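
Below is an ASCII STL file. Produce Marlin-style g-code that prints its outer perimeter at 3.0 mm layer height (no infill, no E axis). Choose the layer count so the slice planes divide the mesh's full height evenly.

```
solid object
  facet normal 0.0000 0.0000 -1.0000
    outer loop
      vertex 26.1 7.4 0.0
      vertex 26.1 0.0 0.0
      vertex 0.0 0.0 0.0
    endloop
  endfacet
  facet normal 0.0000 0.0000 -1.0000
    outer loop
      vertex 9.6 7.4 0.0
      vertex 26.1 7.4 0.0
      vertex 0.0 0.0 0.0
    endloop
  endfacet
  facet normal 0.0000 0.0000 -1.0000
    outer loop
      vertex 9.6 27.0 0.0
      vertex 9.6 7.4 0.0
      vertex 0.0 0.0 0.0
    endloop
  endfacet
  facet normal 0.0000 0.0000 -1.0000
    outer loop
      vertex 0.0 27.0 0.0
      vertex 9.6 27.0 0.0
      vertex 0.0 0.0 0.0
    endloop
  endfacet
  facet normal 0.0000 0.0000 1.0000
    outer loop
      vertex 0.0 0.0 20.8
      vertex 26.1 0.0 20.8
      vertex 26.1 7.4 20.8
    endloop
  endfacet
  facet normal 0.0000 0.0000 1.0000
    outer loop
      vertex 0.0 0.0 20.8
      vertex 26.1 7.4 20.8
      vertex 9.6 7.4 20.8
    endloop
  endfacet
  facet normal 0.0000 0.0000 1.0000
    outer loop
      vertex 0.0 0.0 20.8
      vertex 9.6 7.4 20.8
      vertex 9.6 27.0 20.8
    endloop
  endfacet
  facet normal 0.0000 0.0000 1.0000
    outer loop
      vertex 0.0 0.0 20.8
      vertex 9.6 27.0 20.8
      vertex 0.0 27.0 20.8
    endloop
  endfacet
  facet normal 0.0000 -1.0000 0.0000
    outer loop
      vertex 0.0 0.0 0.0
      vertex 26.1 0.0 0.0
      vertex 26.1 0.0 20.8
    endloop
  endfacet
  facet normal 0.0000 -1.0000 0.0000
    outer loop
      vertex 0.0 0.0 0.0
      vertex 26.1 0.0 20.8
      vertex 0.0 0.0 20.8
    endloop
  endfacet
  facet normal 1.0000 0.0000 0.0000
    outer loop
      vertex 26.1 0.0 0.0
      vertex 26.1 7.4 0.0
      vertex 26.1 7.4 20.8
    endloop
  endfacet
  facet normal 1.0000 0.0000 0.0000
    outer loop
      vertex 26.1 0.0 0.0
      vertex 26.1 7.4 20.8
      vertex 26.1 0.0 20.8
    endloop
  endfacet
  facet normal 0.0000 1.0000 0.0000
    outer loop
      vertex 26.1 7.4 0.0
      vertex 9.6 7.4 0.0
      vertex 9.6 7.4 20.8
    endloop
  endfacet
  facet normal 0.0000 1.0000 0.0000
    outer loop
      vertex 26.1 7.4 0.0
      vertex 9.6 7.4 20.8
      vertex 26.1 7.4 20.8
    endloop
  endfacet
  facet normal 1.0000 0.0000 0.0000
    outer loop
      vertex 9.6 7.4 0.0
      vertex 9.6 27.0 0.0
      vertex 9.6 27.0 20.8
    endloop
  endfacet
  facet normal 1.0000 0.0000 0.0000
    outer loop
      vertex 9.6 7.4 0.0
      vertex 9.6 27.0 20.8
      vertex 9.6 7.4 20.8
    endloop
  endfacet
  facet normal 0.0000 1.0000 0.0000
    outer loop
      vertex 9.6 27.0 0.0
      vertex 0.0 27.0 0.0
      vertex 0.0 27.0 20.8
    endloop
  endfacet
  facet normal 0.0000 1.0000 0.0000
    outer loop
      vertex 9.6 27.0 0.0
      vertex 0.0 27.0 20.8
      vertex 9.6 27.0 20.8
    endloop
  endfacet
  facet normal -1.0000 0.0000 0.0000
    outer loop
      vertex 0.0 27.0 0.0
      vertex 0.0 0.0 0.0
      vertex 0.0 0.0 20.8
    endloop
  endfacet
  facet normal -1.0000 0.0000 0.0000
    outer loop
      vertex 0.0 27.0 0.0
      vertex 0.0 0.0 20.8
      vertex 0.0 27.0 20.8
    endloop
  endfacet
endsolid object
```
; perimeter-only toolpath
G21 ; units = mm
G90 ; absolute positioning
G28 ; home
; layer 1
G0 Z3.0
G0 X0.0 Y0.0
G1 X26.1 Y0.0
G1 X26.1 Y7.4
G1 X9.6 Y7.4
G1 X9.6 Y27.0
G1 X0.0 Y27.0
G1 X0.0 Y0.0
; layer 2
G0 Z5.9
G0 X0.0 Y0.0
G1 X26.1 Y0.0
G1 X26.1 Y7.4
G1 X9.6 Y7.4
G1 X9.6 Y27.0
G1 X0.0 Y27.0
G1 X0.0 Y0.0
; layer 3
G0 Z8.9
G0 X0.0 Y0.0
G1 X26.1 Y0.0
G1 X26.1 Y7.4
G1 X9.6 Y7.4
G1 X9.6 Y27.0
G1 X0.0 Y27.0
G1 X0.0 Y0.0
; layer 4
G0 Z11.9
G0 X0.0 Y0.0
G1 X26.1 Y0.0
G1 X26.1 Y7.4
G1 X9.6 Y7.4
G1 X9.6 Y27.0
G1 X0.0 Y27.0
G1 X0.0 Y0.0
; layer 5
G0 Z14.9
G0 X0.0 Y0.0
G1 X26.1 Y0.0
G1 X26.1 Y7.4
G1 X9.6 Y7.4
G1 X9.6 Y27.0
G1 X0.0 Y27.0
G1 X0.0 Y0.0
; layer 6
G0 Z17.8
G0 X0.0 Y0.0
G1 X26.1 Y0.0
G1 X26.1 Y7.4
G1 X9.6 Y7.4
G1 X9.6 Y27.0
G1 X0.0 Y27.0
G1 X0.0 Y0.0
; layer 7
G0 Z20.8
G0 X0.0 Y0.0
G1 X26.1 Y0.0
G1 X26.1 Y7.4
G1 X9.6 Y7.4
G1 X9.6 Y27.0
G1 X0.0 Y27.0
G1 X0.0 Y0.0
M2 ; end

The solid is an L-shaped prism: outer 26.1 × 27 mm, arm thicknesses ≈ 7.4 mm (horizontal) and 9.6 mm (vertical), extruded 20.8 mm in z. Slicing at Δz = 3.0 mm — 7 equal slices spanning the solid's height, so layer i sits at z = i·h/7 — gives 7 non-empty perimeters. Each is a 6-segment closed polygon; G0 lifts to the layer z and rapids to the start vertex, then G1 traces the edges.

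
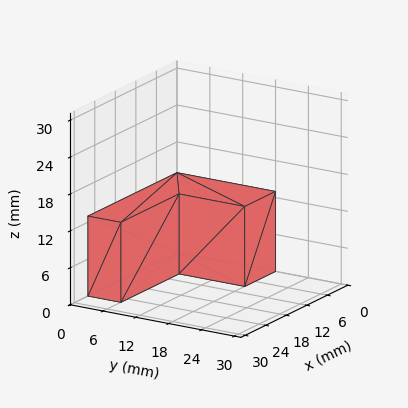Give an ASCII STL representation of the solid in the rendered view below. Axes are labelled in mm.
Reading the render: the shape is an L-shaped prism: outer 26 × 18 mm, arm thicknesses ≈ 6 mm (horizontal) and 9 mm (vertical), extruded 13 mm in z (dimensions read to the nearest mm from the axis ticks). For the STL, each face is triangulated and given an outward normal.

solid part
  facet normal 0.0000 0.0000 -1.0000
    outer loop
      vertex 26.000 6.000 0.000
      vertex 26.000 0.000 0.000
      vertex 0.000 0.000 0.000
    endloop
  endfacet
  facet normal 0.0000 0.0000 -1.0000
    outer loop
      vertex 9.000 6.000 0.000
      vertex 26.000 6.000 0.000
      vertex 0.000 0.000 0.000
    endloop
  endfacet
  facet normal 0.0000 0.0000 -1.0000
    outer loop
      vertex 9.000 18.000 0.000
      vertex 9.000 6.000 0.000
      vertex 0.000 0.000 0.000
    endloop
  endfacet
  facet normal 0.0000 0.0000 -1.0000
    outer loop
      vertex 0.000 18.000 0.000
      vertex 9.000 18.000 0.000
      vertex 0.000 0.000 0.000
    endloop
  endfacet
  facet normal 0.0000 0.0000 1.0000
    outer loop
      vertex 0.000 0.000 13.000
      vertex 26.000 0.000 13.000
      vertex 26.000 6.000 13.000
    endloop
  endfacet
  facet normal 0.0000 0.0000 1.0000
    outer loop
      vertex 0.000 0.000 13.000
      vertex 26.000 6.000 13.000
      vertex 9.000 6.000 13.000
    endloop
  endfacet
  facet normal 0.0000 0.0000 1.0000
    outer loop
      vertex 0.000 0.000 13.000
      vertex 9.000 6.000 13.000
      vertex 9.000 18.000 13.000
    endloop
  endfacet
  facet normal 0.0000 0.0000 1.0000
    outer loop
      vertex 0.000 0.000 13.000
      vertex 9.000 18.000 13.000
      vertex 0.000 18.000 13.000
    endloop
  endfacet
  facet normal 0.0000 -1.0000 0.0000
    outer loop
      vertex 0.000 0.000 0.000
      vertex 26.000 0.000 0.000
      vertex 26.000 0.000 13.000
    endloop
  endfacet
  facet normal 0.0000 -1.0000 0.0000
    outer loop
      vertex 0.000 0.000 0.000
      vertex 26.000 0.000 13.000
      vertex 0.000 0.000 13.000
    endloop
  endfacet
  facet normal 1.0000 0.0000 0.0000
    outer loop
      vertex 26.000 0.000 0.000
      vertex 26.000 6.000 0.000
      vertex 26.000 6.000 13.000
    endloop
  endfacet
  facet normal 1.0000 0.0000 0.0000
    outer loop
      vertex 26.000 0.000 0.000
      vertex 26.000 6.000 13.000
      vertex 26.000 0.000 13.000
    endloop
  endfacet
  facet normal 0.0000 1.0000 0.0000
    outer loop
      vertex 26.000 6.000 0.000
      vertex 9.000 6.000 0.000
      vertex 9.000 6.000 13.000
    endloop
  endfacet
  facet normal 0.0000 1.0000 0.0000
    outer loop
      vertex 26.000 6.000 0.000
      vertex 9.000 6.000 13.000
      vertex 26.000 6.000 13.000
    endloop
  endfacet
  facet normal 1.0000 0.0000 0.0000
    outer loop
      vertex 9.000 6.000 0.000
      vertex 9.000 18.000 0.000
      vertex 9.000 18.000 13.000
    endloop
  endfacet
  facet normal 1.0000 0.0000 0.0000
    outer loop
      vertex 9.000 6.000 0.000
      vertex 9.000 18.000 13.000
      vertex 9.000 6.000 13.000
    endloop
  endfacet
  facet normal 0.0000 1.0000 0.0000
    outer loop
      vertex 9.000 18.000 0.000
      vertex 0.000 18.000 0.000
      vertex 0.000 18.000 13.000
    endloop
  endfacet
  facet normal 0.0000 1.0000 0.0000
    outer loop
      vertex 9.000 18.000 0.000
      vertex 0.000 18.000 13.000
      vertex 9.000 18.000 13.000
    endloop
  endfacet
  facet normal -1.0000 0.0000 0.0000
    outer loop
      vertex 0.000 18.000 0.000
      vertex 0.000 0.000 0.000
      vertex 0.000 0.000 13.000
    endloop
  endfacet
  facet normal -1.0000 0.0000 0.0000
    outer loop
      vertex 0.000 18.000 0.000
      vertex 0.000 0.000 13.000
      vertex 0.000 18.000 13.000
    endloop
  endfacet
endsolid part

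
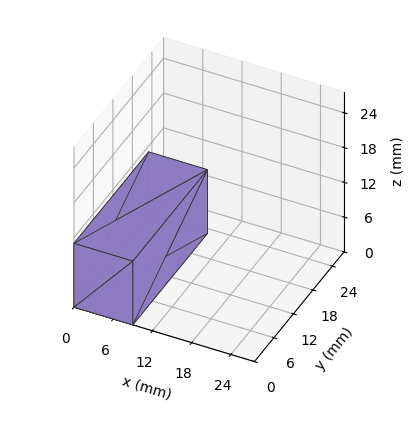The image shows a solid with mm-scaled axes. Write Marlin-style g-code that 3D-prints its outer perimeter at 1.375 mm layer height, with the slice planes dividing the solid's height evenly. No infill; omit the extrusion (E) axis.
Reading the render: the shape is a rectangular box, roughly 9 × 23 mm footprint and 11 mm tall (dimensions read to the nearest mm from the axis ticks). For the g-code, the solid's height is divided into equal slices at the stated Δz and each level perimeter traced with G1 moves after a G0 lift.

; perimeter-only toolpath
G21 ; units = mm
G90 ; absolute positioning
G28 ; home
; layer 1
G0 Z1.375
G0 X0.000 Y0.000
G1 X9.000 Y0.000
G1 X9.000 Y23.000
G1 X0.000 Y23.000
G1 X0.000 Y0.000
; layer 2
G0 Z2.750
G0 X0.000 Y0.000
G1 X9.000 Y0.000
G1 X9.000 Y23.000
G1 X0.000 Y23.000
G1 X0.000 Y0.000
; layer 3
G0 Z4.125
G0 X0.000 Y0.000
G1 X9.000 Y0.000
G1 X9.000 Y23.000
G1 X0.000 Y23.000
G1 X0.000 Y0.000
; layer 4
G0 Z5.500
G0 X0.000 Y0.000
G1 X9.000 Y0.000
G1 X9.000 Y23.000
G1 X0.000 Y23.000
G1 X0.000 Y0.000
; layer 5
G0 Z6.875
G0 X0.000 Y0.000
G1 X9.000 Y0.000
G1 X9.000 Y23.000
G1 X0.000 Y23.000
G1 X0.000 Y0.000
; layer 6
G0 Z8.250
G0 X0.000 Y0.000
G1 X9.000 Y0.000
G1 X9.000 Y23.000
G1 X0.000 Y23.000
G1 X0.000 Y0.000
; layer 7
G0 Z9.625
G0 X0.000 Y0.000
G1 X9.000 Y0.000
G1 X9.000 Y23.000
G1 X0.000 Y23.000
G1 X0.000 Y0.000
; layer 8
G0 Z11.000
G0 X0.000 Y0.000
G1 X9.000 Y0.000
G1 X9.000 Y23.000
G1 X0.000 Y23.000
G1 X0.000 Y0.000
M2 ; end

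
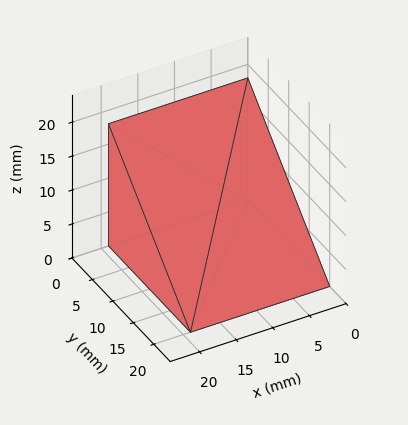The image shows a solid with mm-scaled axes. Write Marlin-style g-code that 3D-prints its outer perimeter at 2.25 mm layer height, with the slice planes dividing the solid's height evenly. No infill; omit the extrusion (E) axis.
Reading the render: the shape is a wedge (ramp): 19 × 20 mm base, rising to 18 mm along the y=0 edge and sloping linearly to z=0 at y=20 (dimensions read to the nearest mm from the axis ticks). For the g-code, the solid's height is divided into equal slices at the stated Δz and each level perimeter traced with G1 moves after a G0 lift.

; perimeter-only toolpath
G21 ; units = mm
G90 ; absolute positioning
G28 ; home
; layer 1
G0 Z2.25
G0 X0.00 Y0.00
G1 X19.00 Y0.00
G1 X19.00 Y17.50
G1 X0.00 Y17.50
G1 X0.00 Y0.00
; layer 2
G0 Z4.50
G0 X0.00 Y0.00
G1 X19.00 Y0.00
G1 X19.00 Y15.00
G1 X0.00 Y15.00
G1 X0.00 Y0.00
; layer 3
G0 Z6.75
G0 X0.00 Y0.00
G1 X19.00 Y0.00
G1 X19.00 Y12.50
G1 X0.00 Y12.50
G1 X0.00 Y0.00
; layer 4
G0 Z9.00
G0 X0.00 Y0.00
G1 X19.00 Y0.00
G1 X19.00 Y10.00
G1 X0.00 Y10.00
G1 X0.00 Y0.00
; layer 5
G0 Z11.25
G0 X0.00 Y0.00
G1 X19.00 Y0.00
G1 X19.00 Y7.50
G1 X0.00 Y7.50
G1 X0.00 Y0.00
; layer 6
G0 Z13.50
G0 X0.00 Y0.00
G1 X19.00 Y0.00
G1 X19.00 Y5.00
G1 X0.00 Y5.00
G1 X0.00 Y0.00
; layer 7
G0 Z15.75
G0 X0.00 Y0.00
G1 X19.00 Y0.00
G1 X19.00 Y2.50
G1 X0.00 Y2.50
G1 X0.00 Y0.00
M2 ; end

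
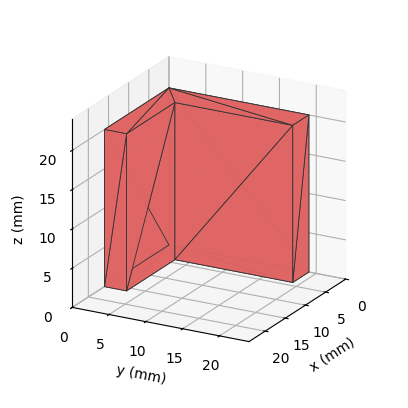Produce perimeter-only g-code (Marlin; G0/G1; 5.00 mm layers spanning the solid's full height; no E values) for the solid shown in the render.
Reading the render: the shape is an L-shaped prism: outer 16 × 19 mm, arm thicknesses ≈ 3 mm (horizontal) and 4 mm (vertical), extruded 20 mm in z (dimensions read to the nearest mm from the axis ticks). For the g-code, the solid's height is divided into equal slices at the stated Δz and each level perimeter traced with G1 moves after a G0 lift.

; perimeter-only toolpath
G21 ; units = mm
G90 ; absolute positioning
G28 ; home
; layer 1
G0 Z5.00
G0 X0.00 Y0.00
G1 X16.00 Y0.00
G1 X16.00 Y3.00
G1 X4.00 Y3.00
G1 X4.00 Y19.00
G1 X0.00 Y19.00
G1 X0.00 Y0.00
; layer 2
G0 Z10.00
G0 X0.00 Y0.00
G1 X16.00 Y0.00
G1 X16.00 Y3.00
G1 X4.00 Y3.00
G1 X4.00 Y19.00
G1 X0.00 Y19.00
G1 X0.00 Y0.00
; layer 3
G0 Z15.00
G0 X0.00 Y0.00
G1 X16.00 Y0.00
G1 X16.00 Y3.00
G1 X4.00 Y3.00
G1 X4.00 Y19.00
G1 X0.00 Y19.00
G1 X0.00 Y0.00
; layer 4
G0 Z20.00
G0 X0.00 Y0.00
G1 X16.00 Y0.00
G1 X16.00 Y3.00
G1 X4.00 Y3.00
G1 X4.00 Y19.00
G1 X0.00 Y19.00
G1 X0.00 Y0.00
M2 ; end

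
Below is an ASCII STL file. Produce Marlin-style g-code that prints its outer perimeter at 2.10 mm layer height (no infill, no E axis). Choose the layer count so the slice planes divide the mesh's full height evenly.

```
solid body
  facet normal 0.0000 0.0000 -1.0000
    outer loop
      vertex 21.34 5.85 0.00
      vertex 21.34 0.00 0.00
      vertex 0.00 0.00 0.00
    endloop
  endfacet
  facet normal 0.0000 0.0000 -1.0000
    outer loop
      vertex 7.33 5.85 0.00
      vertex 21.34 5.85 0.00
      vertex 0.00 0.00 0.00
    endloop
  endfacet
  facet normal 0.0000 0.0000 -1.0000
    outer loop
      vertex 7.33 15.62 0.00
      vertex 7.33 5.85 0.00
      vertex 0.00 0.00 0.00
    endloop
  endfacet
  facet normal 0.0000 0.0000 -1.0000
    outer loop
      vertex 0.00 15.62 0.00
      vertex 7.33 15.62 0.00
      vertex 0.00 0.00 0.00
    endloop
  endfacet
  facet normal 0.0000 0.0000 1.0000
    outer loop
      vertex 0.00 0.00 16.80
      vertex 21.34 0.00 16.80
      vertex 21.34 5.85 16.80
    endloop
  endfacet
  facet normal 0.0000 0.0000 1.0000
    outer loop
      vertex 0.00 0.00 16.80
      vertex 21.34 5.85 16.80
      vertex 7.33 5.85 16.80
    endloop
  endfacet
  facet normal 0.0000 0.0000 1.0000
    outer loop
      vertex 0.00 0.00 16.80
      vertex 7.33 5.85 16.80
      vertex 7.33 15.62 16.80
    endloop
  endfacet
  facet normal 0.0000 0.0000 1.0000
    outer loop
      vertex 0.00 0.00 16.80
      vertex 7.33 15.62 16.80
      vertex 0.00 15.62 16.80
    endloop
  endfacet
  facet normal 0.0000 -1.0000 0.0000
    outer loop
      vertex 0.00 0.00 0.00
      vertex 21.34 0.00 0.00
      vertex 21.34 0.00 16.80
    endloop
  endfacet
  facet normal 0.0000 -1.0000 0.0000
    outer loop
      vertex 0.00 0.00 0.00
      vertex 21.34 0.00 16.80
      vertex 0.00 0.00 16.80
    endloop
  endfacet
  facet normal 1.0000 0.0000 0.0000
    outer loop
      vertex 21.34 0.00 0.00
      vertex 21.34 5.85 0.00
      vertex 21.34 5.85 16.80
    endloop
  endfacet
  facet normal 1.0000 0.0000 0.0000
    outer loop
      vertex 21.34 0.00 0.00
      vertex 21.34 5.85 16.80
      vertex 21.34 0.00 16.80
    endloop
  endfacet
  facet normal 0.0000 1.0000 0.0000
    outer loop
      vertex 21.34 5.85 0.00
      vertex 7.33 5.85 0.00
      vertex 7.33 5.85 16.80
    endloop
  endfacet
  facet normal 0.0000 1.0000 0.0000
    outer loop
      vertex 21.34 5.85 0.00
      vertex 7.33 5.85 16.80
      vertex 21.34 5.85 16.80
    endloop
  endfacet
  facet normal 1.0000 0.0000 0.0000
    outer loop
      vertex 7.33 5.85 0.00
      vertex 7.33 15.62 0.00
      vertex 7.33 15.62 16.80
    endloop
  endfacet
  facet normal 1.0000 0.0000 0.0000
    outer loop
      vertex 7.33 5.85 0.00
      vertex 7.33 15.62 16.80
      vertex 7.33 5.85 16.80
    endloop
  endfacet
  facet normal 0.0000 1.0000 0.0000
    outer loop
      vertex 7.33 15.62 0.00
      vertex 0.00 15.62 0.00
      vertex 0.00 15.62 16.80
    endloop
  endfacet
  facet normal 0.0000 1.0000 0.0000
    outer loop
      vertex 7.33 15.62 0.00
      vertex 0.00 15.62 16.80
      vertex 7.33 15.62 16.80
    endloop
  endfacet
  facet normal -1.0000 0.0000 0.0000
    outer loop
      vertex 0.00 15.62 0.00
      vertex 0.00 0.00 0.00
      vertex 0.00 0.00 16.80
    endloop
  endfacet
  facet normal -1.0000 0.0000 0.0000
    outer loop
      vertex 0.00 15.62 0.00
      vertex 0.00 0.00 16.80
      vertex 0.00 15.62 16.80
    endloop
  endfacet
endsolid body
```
; perimeter-only toolpath
G21 ; units = mm
G90 ; absolute positioning
G28 ; home
; layer 1
G0 Z2.10
G0 X0.00 Y0.00
G1 X21.34 Y0.00
G1 X21.34 Y5.85
G1 X7.33 Y5.85
G1 X7.33 Y15.62
G1 X0.00 Y15.62
G1 X0.00 Y0.00
; layer 2
G0 Z4.20
G0 X0.00 Y0.00
G1 X21.34 Y0.00
G1 X21.34 Y5.85
G1 X7.33 Y5.85
G1 X7.33 Y15.62
G1 X0.00 Y15.62
G1 X0.00 Y0.00
; layer 3
G0 Z6.30
G0 X0.00 Y0.00
G1 X21.34 Y0.00
G1 X21.34 Y5.85
G1 X7.33 Y5.85
G1 X7.33 Y15.62
G1 X0.00 Y15.62
G1 X0.00 Y0.00
; layer 4
G0 Z8.40
G0 X0.00 Y0.00
G1 X21.34 Y0.00
G1 X21.34 Y5.85
G1 X7.33 Y5.85
G1 X7.33 Y15.62
G1 X0.00 Y15.62
G1 X0.00 Y0.00
; layer 5
G0 Z10.50
G0 X0.00 Y0.00
G1 X21.34 Y0.00
G1 X21.34 Y5.85
G1 X7.33 Y5.85
G1 X7.33 Y15.62
G1 X0.00 Y15.62
G1 X0.00 Y0.00
; layer 6
G0 Z12.60
G0 X0.00 Y0.00
G1 X21.34 Y0.00
G1 X21.34 Y5.85
G1 X7.33 Y5.85
G1 X7.33 Y15.62
G1 X0.00 Y15.62
G1 X0.00 Y0.00
; layer 7
G0 Z14.70
G0 X0.00 Y0.00
G1 X21.34 Y0.00
G1 X21.34 Y5.85
G1 X7.33 Y5.85
G1 X7.33 Y15.62
G1 X0.00 Y15.62
G1 X0.00 Y0.00
; layer 8
G0 Z16.80
G0 X0.00 Y0.00
G1 X21.34 Y0.00
G1 X21.34 Y5.85
G1 X7.33 Y5.85
G1 X7.33 Y15.62
G1 X0.00 Y15.62
G1 X0.00 Y0.00
M2 ; end

The solid is an L-shaped prism: outer 21.3 × 15.6 mm, arm thicknesses ≈ 5.85 mm (horizontal) and 7.33 mm (vertical), extruded 16.8 mm in z. Slicing at Δz = 2.10 mm — 8 equal slices spanning the solid's height, so layer i sits at z = i·h/8 — gives 8 non-empty perimeters. Each is a 6-segment closed polygon; G0 lifts to the layer z and rapids to the start vertex, then G1 traces the edges.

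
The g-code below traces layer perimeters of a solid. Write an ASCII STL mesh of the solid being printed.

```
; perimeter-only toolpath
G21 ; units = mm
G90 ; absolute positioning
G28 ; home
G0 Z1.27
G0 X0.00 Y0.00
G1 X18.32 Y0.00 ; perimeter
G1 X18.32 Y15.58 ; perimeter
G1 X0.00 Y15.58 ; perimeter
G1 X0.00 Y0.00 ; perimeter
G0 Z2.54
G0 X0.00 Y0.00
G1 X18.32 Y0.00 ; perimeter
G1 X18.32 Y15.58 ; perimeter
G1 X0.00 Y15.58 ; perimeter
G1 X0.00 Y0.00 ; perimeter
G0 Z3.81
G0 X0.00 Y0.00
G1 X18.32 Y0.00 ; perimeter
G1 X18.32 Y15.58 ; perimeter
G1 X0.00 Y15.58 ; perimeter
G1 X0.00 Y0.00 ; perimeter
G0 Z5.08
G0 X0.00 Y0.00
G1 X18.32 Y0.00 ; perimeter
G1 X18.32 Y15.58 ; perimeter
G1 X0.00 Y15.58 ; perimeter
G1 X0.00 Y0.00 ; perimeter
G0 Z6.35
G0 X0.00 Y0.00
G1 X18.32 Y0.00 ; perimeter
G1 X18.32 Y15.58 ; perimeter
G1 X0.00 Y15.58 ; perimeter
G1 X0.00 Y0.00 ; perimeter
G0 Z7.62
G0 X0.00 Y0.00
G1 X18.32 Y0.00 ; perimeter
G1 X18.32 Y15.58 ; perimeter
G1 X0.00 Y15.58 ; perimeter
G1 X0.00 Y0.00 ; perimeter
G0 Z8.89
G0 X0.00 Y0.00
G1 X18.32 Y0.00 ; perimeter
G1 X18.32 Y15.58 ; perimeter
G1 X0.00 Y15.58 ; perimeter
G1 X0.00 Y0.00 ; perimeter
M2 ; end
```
solid part
  facet normal 0.0000 0.0000 -1.0000
    outer loop
      vertex 18.32 15.58 0.00
      vertex 18.32 0.00 0.00
      vertex 0.00 0.00 0.00
    endloop
  endfacet
  facet normal 0.0000 0.0000 -1.0000
    outer loop
      vertex 0.00 15.58 0.00
      vertex 18.32 15.58 0.00
      vertex 0.00 0.00 0.00
    endloop
  endfacet
  facet normal 0.0000 0.0000 1.0000
    outer loop
      vertex 0.00 0.00 8.89
      vertex 18.32 0.00 8.89
      vertex 18.32 15.58 8.89
    endloop
  endfacet
  facet normal 0.0000 0.0000 1.0000
    outer loop
      vertex 0.00 0.00 8.89
      vertex 18.32 15.58 8.89
      vertex 0.00 15.58 8.89
    endloop
  endfacet
  facet normal 0.0000 -1.0000 0.0000
    outer loop
      vertex 0.00 0.00 0.00
      vertex 18.32 0.00 0.00
      vertex 18.32 0.00 8.89
    endloop
  endfacet
  facet normal 0.0000 -1.0000 0.0000
    outer loop
      vertex 0.00 0.00 0.00
      vertex 18.32 0.00 8.89
      vertex 0.00 0.00 8.89
    endloop
  endfacet
  facet normal 0.0000 1.0000 0.0000
    outer loop
      vertex 18.32 15.58 8.89
      vertex 18.32 15.58 0.00
      vertex 0.00 15.58 0.00
    endloop
  endfacet
  facet normal 0.0000 1.0000 0.0000
    outer loop
      vertex 0.00 15.58 8.89
      vertex 18.32 15.58 8.89
      vertex 0.00 15.58 0.00
    endloop
  endfacet
  facet normal -1.0000 0.0000 0.0000
    outer loop
      vertex 0.00 15.58 8.89
      vertex 0.00 15.58 0.00
      vertex 0.00 0.00 0.00
    endloop
  endfacet
  facet normal -1.0000 0.0000 0.0000
    outer loop
      vertex 0.00 0.00 8.89
      vertex 0.00 15.58 8.89
      vertex 0.00 0.00 0.00
    endloop
  endfacet
  facet normal 1.0000 0.0000 0.0000
    outer loop
      vertex 18.32 0.00 0.00
      vertex 18.32 15.58 0.00
      vertex 18.32 15.58 8.89
    endloop
  endfacet
  facet normal 1.0000 0.0000 0.0000
    outer loop
      vertex 18.32 0.00 0.00
      vertex 18.32 15.58 8.89
      vertex 18.32 0.00 8.89
    endloop
  endfacet
endsolid part

The G0 Z moves step by Δz≈1.27 mm. Every layer's G1 loop is the same polygon, so the solid is a straight extrusion of it from z=0 to z≈8.89. Closing with flat bottom and top caps and triangulating gives 12 facets — a rectangular box, roughly 18.3 × 15.6 mm footprint and 8.89 mm tall.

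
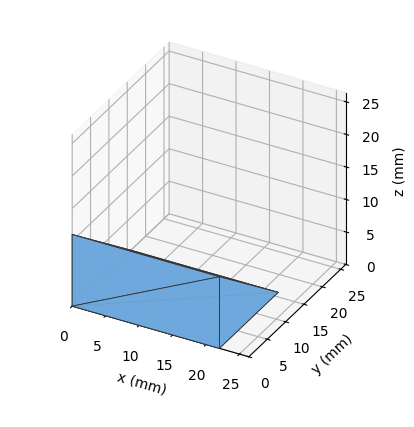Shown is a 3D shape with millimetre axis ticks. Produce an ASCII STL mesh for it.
Reading the render: the shape is a wedge (ramp): 22 × 16 mm base, rising to 11 mm along the y=0 edge and sloping linearly to z=0 at y=16 (dimensions read to the nearest mm from the axis ticks). For the STL, each face is triangulated and given an outward normal.

solid part
  facet normal 0.0000 0.0000 -1.0000
    outer loop
      vertex 22.000 16.000 0.000
      vertex 22.000 0.000 0.000
      vertex 0.000 0.000 0.000
    endloop
  endfacet
  facet normal 0.0000 0.0000 -1.0000
    outer loop
      vertex 0.000 16.000 0.000
      vertex 22.000 16.000 0.000
      vertex 0.000 0.000 0.000
    endloop
  endfacet
  facet normal 0.0000 -1.0000 0.0000
    outer loop
      vertex 0.000 0.000 0.000
      vertex 22.000 0.000 0.000
      vertex 22.000 0.000 11.000
    endloop
  endfacet
  facet normal 0.0000 -1.0000 0.0000
    outer loop
      vertex 0.000 0.000 0.000
      vertex 22.000 0.000 11.000
      vertex 0.000 0.000 11.000
    endloop
  endfacet
  facet normal 0.0000 0.5665 0.8240
    outer loop
      vertex 0.000 0.000 11.000
      vertex 22.000 0.000 11.000
      vertex 22.000 16.000 0.000
    endloop
  endfacet
  facet normal 0.0000 0.5665 0.8240
    outer loop
      vertex 0.000 0.000 11.000
      vertex 22.000 16.000 0.000
      vertex 0.000 16.000 0.000
    endloop
  endfacet
  facet normal -1.0000 0.0000 0.0000
    outer loop
      vertex 0.000 0.000 11.000
      vertex 0.000 16.000 0.000
      vertex 0.000 0.000 0.000
    endloop
  endfacet
  facet normal 1.0000 0.0000 0.0000
    outer loop
      vertex 22.000 0.000 0.000
      vertex 22.000 16.000 0.000
      vertex 22.000 0.000 11.000
    endloop
  endfacet
endsolid part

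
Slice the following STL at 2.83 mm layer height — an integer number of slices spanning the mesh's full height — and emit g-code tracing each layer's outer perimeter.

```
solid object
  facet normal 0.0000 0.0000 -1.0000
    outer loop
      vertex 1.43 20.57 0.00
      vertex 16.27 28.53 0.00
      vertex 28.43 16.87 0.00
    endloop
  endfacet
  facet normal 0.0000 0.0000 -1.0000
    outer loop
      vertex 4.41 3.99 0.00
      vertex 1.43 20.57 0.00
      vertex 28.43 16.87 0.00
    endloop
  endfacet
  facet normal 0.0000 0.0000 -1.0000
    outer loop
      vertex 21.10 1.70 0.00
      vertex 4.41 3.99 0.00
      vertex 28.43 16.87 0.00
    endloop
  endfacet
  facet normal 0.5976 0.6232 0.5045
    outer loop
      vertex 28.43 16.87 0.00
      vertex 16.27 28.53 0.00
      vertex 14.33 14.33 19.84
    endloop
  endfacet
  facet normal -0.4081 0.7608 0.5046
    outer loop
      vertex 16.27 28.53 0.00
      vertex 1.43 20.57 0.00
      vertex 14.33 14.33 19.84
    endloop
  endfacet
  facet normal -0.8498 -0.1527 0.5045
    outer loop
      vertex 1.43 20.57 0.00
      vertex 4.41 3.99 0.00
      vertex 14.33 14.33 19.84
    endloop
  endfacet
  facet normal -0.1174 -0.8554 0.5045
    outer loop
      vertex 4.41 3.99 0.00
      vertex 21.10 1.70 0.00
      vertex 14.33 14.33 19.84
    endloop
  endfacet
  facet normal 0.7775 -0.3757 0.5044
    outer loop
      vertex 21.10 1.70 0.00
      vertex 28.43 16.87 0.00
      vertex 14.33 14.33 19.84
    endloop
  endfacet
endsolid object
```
; perimeter-only toolpath
G21 ; units = mm
G90 ; absolute positioning
G28 ; home
; layer 1
G0 Z2.83
G0 X26.42 Y16.51
G1 X15.99 Y26.50
G1 X3.27 Y19.68
G1 X5.83 Y5.47
G1 X20.13 Y3.50
G1 X26.42 Y16.51
; layer 2
G0 Z5.67
G0 X24.40 Y16.14
G1 X15.72 Y24.47
G1 X5.12 Y18.79
G1 X7.24 Y6.94
G1 X19.17 Y5.31
G1 X24.40 Y16.14
; layer 3
G0 Z8.50
G0 X22.39 Y15.78
G1 X15.44 Y22.44
G1 X6.96 Y17.90
G1 X8.66 Y8.42
G1 X18.20 Y7.11
G1 X22.39 Y15.78
; layer 4
G0 Z11.34
G0 X20.37 Y15.42
G1 X15.16 Y20.42
G1 X8.80 Y17.00
G1 X10.08 Y9.90
G1 X17.23 Y8.92
G1 X20.37 Y15.42
; layer 5
G0 Z14.17
G0 X18.36 Y15.06
G1 X14.88 Y18.39
G1 X10.64 Y16.11
G1 X11.50 Y11.38
G1 X16.26 Y10.72
G1 X18.36 Y15.06
; layer 6
G0 Z17.01
G0 X16.34 Y14.69
G1 X14.61 Y16.36
G1 X12.49 Y15.22
G1 X12.91 Y12.85
G1 X15.30 Y12.53
G1 X16.34 Y14.69
M2 ; end

The solid is a regular 5-sided pyramid, base circumscribed radius ≈ 14.3 mm, apex at z ≈ 19.8 mm. Slicing at Δz = 2.83 mm — 7 equal slices spanning the solid's height, so layer i sits at z = i·h/7 — gives 6 non-empty perimeters. Each is a 5-segment closed polygon; G0 lifts to the layer z and rapids to the start vertex, then G1 traces the edges. The cross-section shrinks linearly with z (the slice at the apex is degenerate and omitted).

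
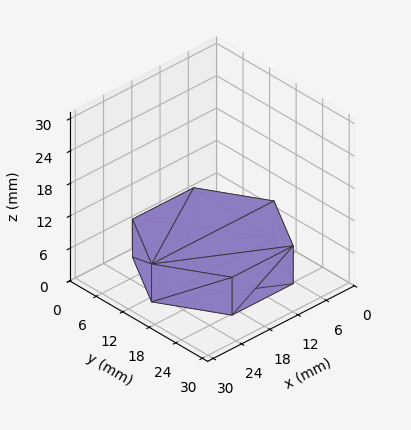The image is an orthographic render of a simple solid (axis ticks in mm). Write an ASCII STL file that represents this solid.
Reading the render: the shape is a regular 6-sided prism (a cylinder approximated with 6 flat sides), circumscribed radius ≈ 13 mm, height ≈ 7 mm (dimensions read to the nearest mm from the axis ticks). For the STL, each face is triangulated and given an outward normal.

solid part
  facet normal 0.0000 0.0000 -1.0000
    outer loop
      vertex 6.500 24.258 0.000
      vertex 19.500 24.258 0.000
      vertex 26.000 13.000 0.000
    endloop
  endfacet
  facet normal 0.0000 0.0000 -1.0000
    outer loop
      vertex 0.000 13.000 0.000
      vertex 6.500 24.258 0.000
      vertex 26.000 13.000 0.000
    endloop
  endfacet
  facet normal 0.0000 0.0000 -1.0000
    outer loop
      vertex 6.500 1.742 0.000
      vertex 0.000 13.000 0.000
      vertex 26.000 13.000 0.000
    endloop
  endfacet
  facet normal 0.0000 0.0000 -1.0000
    outer loop
      vertex 19.500 1.742 0.000
      vertex 6.500 1.742 0.000
      vertex 26.000 13.000 0.000
    endloop
  endfacet
  facet normal 0.0000 0.0000 1.0000
    outer loop
      vertex 26.000 13.000 7.000
      vertex 19.500 24.258 7.000
      vertex 6.500 24.258 7.000
    endloop
  endfacet
  facet normal 0.0000 0.0000 1.0000
    outer loop
      vertex 26.000 13.000 7.000
      vertex 6.500 24.258 7.000
      vertex 0.000 13.000 7.000
    endloop
  endfacet
  facet normal 0.0000 0.0000 1.0000
    outer loop
      vertex 26.000 13.000 7.000
      vertex 0.000 13.000 7.000
      vertex 6.500 1.742 7.000
    endloop
  endfacet
  facet normal 0.0000 0.0000 1.0000
    outer loop
      vertex 26.000 13.000 7.000
      vertex 6.500 1.742 7.000
      vertex 19.500 1.742 7.000
    endloop
  endfacet
  facet normal 0.8660 0.5000 0.0000
    outer loop
      vertex 26.000 13.000 0.000
      vertex 19.500 24.258 0.000
      vertex 19.500 24.258 7.000
    endloop
  endfacet
  facet normal 0.8660 0.5000 0.0000
    outer loop
      vertex 26.000 13.000 0.000
      vertex 19.500 24.258 7.000
      vertex 26.000 13.000 7.000
    endloop
  endfacet
  facet normal 0.0000 1.0000 0.0000
    outer loop
      vertex 19.500 24.258 0.000
      vertex 6.500 24.258 0.000
      vertex 6.500 24.258 7.000
    endloop
  endfacet
  facet normal 0.0000 1.0000 0.0000
    outer loop
      vertex 19.500 24.258 0.000
      vertex 6.500 24.258 7.000
      vertex 19.500 24.258 7.000
    endloop
  endfacet
  facet normal -0.8660 0.5000 0.0000
    outer loop
      vertex 6.500 24.258 0.000
      vertex 0.000 13.000 0.000
      vertex 0.000 13.000 7.000
    endloop
  endfacet
  facet normal -0.8660 0.5000 0.0000
    outer loop
      vertex 6.500 24.258 0.000
      vertex 0.000 13.000 7.000
      vertex 6.500 24.258 7.000
    endloop
  endfacet
  facet normal -0.8660 -0.5000 0.0000
    outer loop
      vertex 0.000 13.000 0.000
      vertex 6.500 1.742 0.000
      vertex 6.500 1.742 7.000
    endloop
  endfacet
  facet normal -0.8660 -0.5000 0.0000
    outer loop
      vertex 0.000 13.000 0.000
      vertex 6.500 1.742 7.000
      vertex 0.000 13.000 7.000
    endloop
  endfacet
  facet normal 0.0000 -1.0000 0.0000
    outer loop
      vertex 6.500 1.742 0.000
      vertex 19.500 1.742 0.000
      vertex 19.500 1.742 7.000
    endloop
  endfacet
  facet normal 0.0000 -1.0000 0.0000
    outer loop
      vertex 6.500 1.742 0.000
      vertex 19.500 1.742 7.000
      vertex 6.500 1.742 7.000
    endloop
  endfacet
  facet normal 0.8660 -0.5000 0.0000
    outer loop
      vertex 19.500 1.742 0.000
      vertex 26.000 13.000 0.000
      vertex 26.000 13.000 7.000
    endloop
  endfacet
  facet normal 0.8660 -0.5000 0.0000
    outer loop
      vertex 19.500 1.742 0.000
      vertex 26.000 13.000 7.000
      vertex 19.500 1.742 7.000
    endloop
  endfacet
endsolid part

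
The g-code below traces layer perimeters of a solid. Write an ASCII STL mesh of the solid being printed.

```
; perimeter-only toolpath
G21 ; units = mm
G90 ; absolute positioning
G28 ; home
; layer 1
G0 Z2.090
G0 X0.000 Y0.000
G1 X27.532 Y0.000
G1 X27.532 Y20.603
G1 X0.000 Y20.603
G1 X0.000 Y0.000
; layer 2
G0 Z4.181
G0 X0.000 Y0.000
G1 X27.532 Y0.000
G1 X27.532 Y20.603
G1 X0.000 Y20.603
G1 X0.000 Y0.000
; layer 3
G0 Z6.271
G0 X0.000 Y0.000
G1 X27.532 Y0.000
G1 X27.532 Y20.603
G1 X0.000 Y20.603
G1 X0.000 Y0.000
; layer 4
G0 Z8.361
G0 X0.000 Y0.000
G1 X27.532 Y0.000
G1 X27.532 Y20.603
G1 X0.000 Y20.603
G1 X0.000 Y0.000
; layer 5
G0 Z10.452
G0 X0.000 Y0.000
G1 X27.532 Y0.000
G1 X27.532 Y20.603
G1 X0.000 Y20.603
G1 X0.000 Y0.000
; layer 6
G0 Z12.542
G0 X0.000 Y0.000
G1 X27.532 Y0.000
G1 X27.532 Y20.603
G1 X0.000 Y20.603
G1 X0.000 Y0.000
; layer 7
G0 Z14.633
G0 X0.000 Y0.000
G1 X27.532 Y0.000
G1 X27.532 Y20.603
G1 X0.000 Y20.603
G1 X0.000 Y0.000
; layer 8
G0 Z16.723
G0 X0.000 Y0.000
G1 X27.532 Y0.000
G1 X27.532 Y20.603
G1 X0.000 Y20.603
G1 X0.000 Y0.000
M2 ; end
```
solid part
  facet normal 0.0000 0.0000 -1.0000
    outer loop
      vertex 27.532 20.603 0.000
      vertex 27.532 0.000 0.000
      vertex 0.000 0.000 0.000
    endloop
  endfacet
  facet normal 0.0000 0.0000 -1.0000
    outer loop
      vertex 0.000 20.603 0.000
      vertex 27.532 20.603 0.000
      vertex 0.000 0.000 0.000
    endloop
  endfacet
  facet normal 0.0000 0.0000 1.0000
    outer loop
      vertex 0.000 0.000 16.723
      vertex 27.532 0.000 16.723
      vertex 27.532 20.603 16.723
    endloop
  endfacet
  facet normal 0.0000 0.0000 1.0000
    outer loop
      vertex 0.000 0.000 16.723
      vertex 27.532 20.603 16.723
      vertex 0.000 20.603 16.723
    endloop
  endfacet
  facet normal 0.0000 -1.0000 0.0000
    outer loop
      vertex 0.000 0.000 0.000
      vertex 27.532 0.000 0.000
      vertex 27.532 0.000 16.723
    endloop
  endfacet
  facet normal 0.0000 -1.0000 0.0000
    outer loop
      vertex 0.000 0.000 0.000
      vertex 27.532 0.000 16.723
      vertex 0.000 0.000 16.723
    endloop
  endfacet
  facet normal 0.0000 1.0000 0.0000
    outer loop
      vertex 27.532 20.603 16.723
      vertex 27.532 20.603 0.000
      vertex 0.000 20.603 0.000
    endloop
  endfacet
  facet normal 0.0000 1.0000 0.0000
    outer loop
      vertex 0.000 20.603 16.723
      vertex 27.532 20.603 16.723
      vertex 0.000 20.603 0.000
    endloop
  endfacet
  facet normal -1.0000 0.0000 0.0000
    outer loop
      vertex 0.000 20.603 16.723
      vertex 0.000 20.603 0.000
      vertex 0.000 0.000 0.000
    endloop
  endfacet
  facet normal -1.0000 0.0000 0.0000
    outer loop
      vertex 0.000 0.000 16.723
      vertex 0.000 20.603 16.723
      vertex 0.000 0.000 0.000
    endloop
  endfacet
  facet normal 1.0000 0.0000 0.0000
    outer loop
      vertex 27.532 0.000 0.000
      vertex 27.532 20.603 0.000
      vertex 27.532 20.603 16.723
    endloop
  endfacet
  facet normal 1.0000 0.0000 0.0000
    outer loop
      vertex 27.532 0.000 0.000
      vertex 27.532 20.603 16.723
      vertex 27.532 0.000 16.723
    endloop
  endfacet
endsolid part

The G0 Z moves step by Δz≈2.090 mm. Every layer's G1 loop is the same polygon, so the solid is a straight extrusion of it from z=0 to z≈16.7. Closing with flat bottom and top caps and triangulating gives 12 facets — a rectangular box, roughly 27.5 × 20.6 mm footprint and 16.7 mm tall.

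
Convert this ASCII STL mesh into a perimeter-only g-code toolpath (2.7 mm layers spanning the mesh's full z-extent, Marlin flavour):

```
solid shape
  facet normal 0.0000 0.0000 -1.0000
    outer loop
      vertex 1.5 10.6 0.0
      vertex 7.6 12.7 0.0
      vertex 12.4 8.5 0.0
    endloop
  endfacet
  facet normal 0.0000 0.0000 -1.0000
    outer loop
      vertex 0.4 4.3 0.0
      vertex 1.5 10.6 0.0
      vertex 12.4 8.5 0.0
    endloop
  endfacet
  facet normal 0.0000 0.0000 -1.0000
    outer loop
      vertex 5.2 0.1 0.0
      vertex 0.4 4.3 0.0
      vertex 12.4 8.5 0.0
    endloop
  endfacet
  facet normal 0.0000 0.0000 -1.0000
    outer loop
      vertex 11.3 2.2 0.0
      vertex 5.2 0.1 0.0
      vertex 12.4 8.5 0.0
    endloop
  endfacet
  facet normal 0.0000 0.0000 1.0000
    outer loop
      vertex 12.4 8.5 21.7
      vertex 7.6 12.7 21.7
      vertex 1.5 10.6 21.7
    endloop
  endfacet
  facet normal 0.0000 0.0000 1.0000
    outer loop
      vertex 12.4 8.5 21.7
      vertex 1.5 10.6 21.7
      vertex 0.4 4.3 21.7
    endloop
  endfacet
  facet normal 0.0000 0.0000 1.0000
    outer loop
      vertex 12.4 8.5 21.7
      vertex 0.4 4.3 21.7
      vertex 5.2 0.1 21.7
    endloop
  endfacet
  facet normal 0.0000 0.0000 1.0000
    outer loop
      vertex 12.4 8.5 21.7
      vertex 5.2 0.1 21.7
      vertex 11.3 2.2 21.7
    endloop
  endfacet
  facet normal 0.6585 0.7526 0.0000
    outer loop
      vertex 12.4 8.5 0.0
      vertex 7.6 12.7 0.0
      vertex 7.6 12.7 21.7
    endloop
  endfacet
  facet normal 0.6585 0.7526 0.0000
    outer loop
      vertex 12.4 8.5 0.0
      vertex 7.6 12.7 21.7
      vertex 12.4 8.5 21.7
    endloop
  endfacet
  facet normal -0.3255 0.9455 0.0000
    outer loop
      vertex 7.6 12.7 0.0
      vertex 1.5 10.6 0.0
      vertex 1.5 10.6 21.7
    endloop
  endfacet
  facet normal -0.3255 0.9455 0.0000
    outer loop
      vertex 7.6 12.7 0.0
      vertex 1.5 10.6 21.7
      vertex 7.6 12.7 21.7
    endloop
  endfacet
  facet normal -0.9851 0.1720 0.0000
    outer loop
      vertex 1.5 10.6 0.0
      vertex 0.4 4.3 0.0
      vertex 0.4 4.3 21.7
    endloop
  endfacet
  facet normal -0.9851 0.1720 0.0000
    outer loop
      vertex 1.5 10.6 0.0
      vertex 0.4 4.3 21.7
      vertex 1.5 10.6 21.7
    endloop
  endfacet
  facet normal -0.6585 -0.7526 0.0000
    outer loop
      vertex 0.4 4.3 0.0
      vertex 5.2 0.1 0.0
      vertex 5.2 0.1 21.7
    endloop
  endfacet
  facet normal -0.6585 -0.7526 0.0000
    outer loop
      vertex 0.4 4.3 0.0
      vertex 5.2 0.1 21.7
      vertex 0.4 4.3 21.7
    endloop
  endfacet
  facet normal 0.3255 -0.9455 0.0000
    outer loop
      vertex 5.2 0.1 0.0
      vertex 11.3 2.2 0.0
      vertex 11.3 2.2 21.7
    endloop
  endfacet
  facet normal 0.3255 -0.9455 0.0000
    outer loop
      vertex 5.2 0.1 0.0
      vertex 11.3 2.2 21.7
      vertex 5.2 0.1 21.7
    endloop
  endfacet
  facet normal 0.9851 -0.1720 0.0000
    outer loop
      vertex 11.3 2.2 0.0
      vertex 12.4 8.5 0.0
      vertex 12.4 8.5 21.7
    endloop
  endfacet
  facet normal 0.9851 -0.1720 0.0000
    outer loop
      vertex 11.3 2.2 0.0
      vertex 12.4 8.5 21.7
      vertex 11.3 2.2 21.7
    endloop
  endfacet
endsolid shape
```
; perimeter-only toolpath
G21 ; units = mm
G90 ; absolute positioning
G28 ; home
; layer 1
G0 Z2.7
G0 X12.4 Y8.5
G1 X7.6 Y12.7
G1 X1.5 Y10.6
G1 X0.4 Y4.3
G1 X5.2 Y0.1
G1 X11.3 Y2.2
G1 X12.4 Y8.5
; layer 2
G0 Z5.4
G0 X12.4 Y8.5
G1 X7.6 Y12.7
G1 X1.5 Y10.6
G1 X0.4 Y4.3
G1 X5.2 Y0.1
G1 X11.3 Y2.2
G1 X12.4 Y8.5
; layer 3
G0 Z8.1
G0 X12.4 Y8.5
G1 X7.6 Y12.7
G1 X1.5 Y10.6
G1 X0.4 Y4.3
G1 X5.2 Y0.1
G1 X11.3 Y2.2
G1 X12.4 Y8.5
; layer 4
G0 Z10.8
G0 X12.4 Y8.5
G1 X7.6 Y12.7
G1 X1.5 Y10.6
G1 X0.4 Y4.3
G1 X5.2 Y0.1
G1 X11.3 Y2.2
G1 X12.4 Y8.5
; layer 5
G0 Z13.6
G0 X12.4 Y8.5
G1 X7.6 Y12.7
G1 X1.5 Y10.6
G1 X0.4 Y4.3
G1 X5.2 Y0.1
G1 X11.3 Y2.2
G1 X12.4 Y8.5
; layer 6
G0 Z16.3
G0 X12.4 Y8.5
G1 X7.6 Y12.7
G1 X1.5 Y10.6
G1 X0.4 Y4.3
G1 X5.2 Y0.1
G1 X11.3 Y2.2
G1 X12.4 Y8.5
; layer 7
G0 Z19.0
G0 X12.4 Y8.5
G1 X7.6 Y12.7
G1 X1.5 Y10.6
G1 X0.4 Y4.3
G1 X5.2 Y0.1
G1 X11.3 Y2.2
G1 X12.4 Y8.5
; layer 8
G0 Z21.7
G0 X12.4 Y8.5
G1 X7.6 Y12.7
G1 X1.5 Y10.6
G1 X0.4 Y4.3
G1 X5.2 Y0.1
G1 X11.3 Y2.2
G1 X12.4 Y8.5
M2 ; end

The solid is a regular 6-sided prism (a cylinder approximated with 6 flat sides), circumscribed radius ≈ 6.4 mm, height ≈ 21.7 mm. Slicing at Δz = 2.7 mm — 8 equal slices spanning the solid's height, so layer i sits at z = i·h/8 — gives 8 non-empty perimeters. Each is a 6-segment closed polygon; G0 lifts to the layer z and rapids to the start vertex, then G1 traces the edges.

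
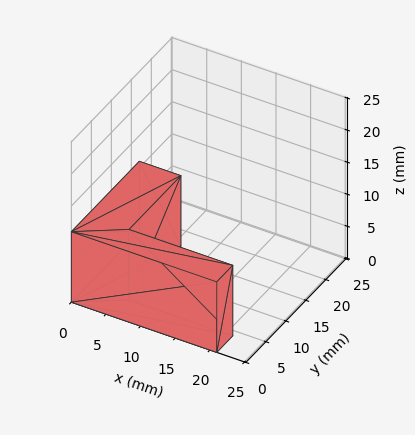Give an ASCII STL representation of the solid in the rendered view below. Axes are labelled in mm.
Reading the render: the shape is an L-shaped prism: outer 21 × 17 mm, arm thicknesses ≈ 4 mm (horizontal) and 6 mm (vertical), extruded 11 mm in z (dimensions read to the nearest mm from the axis ticks). For the STL, each face is triangulated and given an outward normal.

solid part
  facet normal 0.0000 0.0000 -1.0000
    outer loop
      vertex 21.0 4.0 0.0
      vertex 21.0 0.0 0.0
      vertex 0.0 0.0 0.0
    endloop
  endfacet
  facet normal 0.0000 0.0000 -1.0000
    outer loop
      vertex 6.0 4.0 0.0
      vertex 21.0 4.0 0.0
      vertex 0.0 0.0 0.0
    endloop
  endfacet
  facet normal 0.0000 0.0000 -1.0000
    outer loop
      vertex 6.0 17.0 0.0
      vertex 6.0 4.0 0.0
      vertex 0.0 0.0 0.0
    endloop
  endfacet
  facet normal 0.0000 0.0000 -1.0000
    outer loop
      vertex 0.0 17.0 0.0
      vertex 6.0 17.0 0.0
      vertex 0.0 0.0 0.0
    endloop
  endfacet
  facet normal 0.0000 0.0000 1.0000
    outer loop
      vertex 0.0 0.0 11.0
      vertex 21.0 0.0 11.0
      vertex 21.0 4.0 11.0
    endloop
  endfacet
  facet normal 0.0000 0.0000 1.0000
    outer loop
      vertex 0.0 0.0 11.0
      vertex 21.0 4.0 11.0
      vertex 6.0 4.0 11.0
    endloop
  endfacet
  facet normal 0.0000 0.0000 1.0000
    outer loop
      vertex 0.0 0.0 11.0
      vertex 6.0 4.0 11.0
      vertex 6.0 17.0 11.0
    endloop
  endfacet
  facet normal 0.0000 0.0000 1.0000
    outer loop
      vertex 0.0 0.0 11.0
      vertex 6.0 17.0 11.0
      vertex 0.0 17.0 11.0
    endloop
  endfacet
  facet normal 0.0000 -1.0000 0.0000
    outer loop
      vertex 0.0 0.0 0.0
      vertex 21.0 0.0 0.0
      vertex 21.0 0.0 11.0
    endloop
  endfacet
  facet normal 0.0000 -1.0000 0.0000
    outer loop
      vertex 0.0 0.0 0.0
      vertex 21.0 0.0 11.0
      vertex 0.0 0.0 11.0
    endloop
  endfacet
  facet normal 1.0000 0.0000 0.0000
    outer loop
      vertex 21.0 0.0 0.0
      vertex 21.0 4.0 0.0
      vertex 21.0 4.0 11.0
    endloop
  endfacet
  facet normal 1.0000 0.0000 0.0000
    outer loop
      vertex 21.0 0.0 0.0
      vertex 21.0 4.0 11.0
      vertex 21.0 0.0 11.0
    endloop
  endfacet
  facet normal 0.0000 1.0000 0.0000
    outer loop
      vertex 21.0 4.0 0.0
      vertex 6.0 4.0 0.0
      vertex 6.0 4.0 11.0
    endloop
  endfacet
  facet normal 0.0000 1.0000 0.0000
    outer loop
      vertex 21.0 4.0 0.0
      vertex 6.0 4.0 11.0
      vertex 21.0 4.0 11.0
    endloop
  endfacet
  facet normal 1.0000 0.0000 0.0000
    outer loop
      vertex 6.0 4.0 0.0
      vertex 6.0 17.0 0.0
      vertex 6.0 17.0 11.0
    endloop
  endfacet
  facet normal 1.0000 0.0000 0.0000
    outer loop
      vertex 6.0 4.0 0.0
      vertex 6.0 17.0 11.0
      vertex 6.0 4.0 11.0
    endloop
  endfacet
  facet normal 0.0000 1.0000 0.0000
    outer loop
      vertex 6.0 17.0 0.0
      vertex 0.0 17.0 0.0
      vertex 0.0 17.0 11.0
    endloop
  endfacet
  facet normal 0.0000 1.0000 0.0000
    outer loop
      vertex 6.0 17.0 0.0
      vertex 0.0 17.0 11.0
      vertex 6.0 17.0 11.0
    endloop
  endfacet
  facet normal -1.0000 0.0000 0.0000
    outer loop
      vertex 0.0 17.0 0.0
      vertex 0.0 0.0 0.0
      vertex 0.0 0.0 11.0
    endloop
  endfacet
  facet normal -1.0000 0.0000 0.0000
    outer loop
      vertex 0.0 17.0 0.0
      vertex 0.0 0.0 11.0
      vertex 0.0 17.0 11.0
    endloop
  endfacet
endsolid part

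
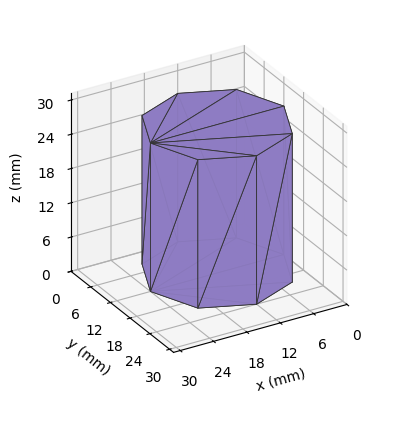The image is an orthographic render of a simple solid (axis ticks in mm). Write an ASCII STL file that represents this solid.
Reading the render: the shape is a regular 8-sided prism (a cylinder approximated with 8 flat sides), circumscribed radius ≈ 12 mm, height ≈ 26 mm (dimensions read to the nearest mm from the axis ticks). For the STL, each face is triangulated and given an outward normal.

solid part
  facet normal 0.0000 0.0000 -1.0000
    outer loop
      vertex 12.00 24.00 0.00
      vertex 20.49 20.49 0.00
      vertex 24.00 12.00 0.00
    endloop
  endfacet
  facet normal 0.0000 0.0000 -1.0000
    outer loop
      vertex 3.51 20.49 0.00
      vertex 12.00 24.00 0.00
      vertex 24.00 12.00 0.00
    endloop
  endfacet
  facet normal 0.0000 0.0000 -1.0000
    outer loop
      vertex 0.00 12.00 0.00
      vertex 3.51 20.49 0.00
      vertex 24.00 12.00 0.00
    endloop
  endfacet
  facet normal 0.0000 0.0000 -1.0000
    outer loop
      vertex 3.51 3.51 0.00
      vertex 0.00 12.00 0.00
      vertex 24.00 12.00 0.00
    endloop
  endfacet
  facet normal 0.0000 0.0000 -1.0000
    outer loop
      vertex 12.00 0.00 0.00
      vertex 3.51 3.51 0.00
      vertex 24.00 12.00 0.00
    endloop
  endfacet
  facet normal 0.0000 0.0000 -1.0000
    outer loop
      vertex 20.49 3.51 0.00
      vertex 12.00 0.00 0.00
      vertex 24.00 12.00 0.00
    endloop
  endfacet
  facet normal 0.0000 0.0000 1.0000
    outer loop
      vertex 24.00 12.00 26.00
      vertex 20.49 20.49 26.00
      vertex 12.00 24.00 26.00
    endloop
  endfacet
  facet normal 0.0000 0.0000 1.0000
    outer loop
      vertex 24.00 12.00 26.00
      vertex 12.00 24.00 26.00
      vertex 3.51 20.49 26.00
    endloop
  endfacet
  facet normal 0.0000 0.0000 1.0000
    outer loop
      vertex 24.00 12.00 26.00
      vertex 3.51 20.49 26.00
      vertex 0.00 12.00 26.00
    endloop
  endfacet
  facet normal 0.0000 0.0000 1.0000
    outer loop
      vertex 24.00 12.00 26.00
      vertex 0.00 12.00 26.00
      vertex 3.51 3.51 26.00
    endloop
  endfacet
  facet normal 0.0000 0.0000 1.0000
    outer loop
      vertex 24.00 12.00 26.00
      vertex 3.51 3.51 26.00
      vertex 12.00 0.00 26.00
    endloop
  endfacet
  facet normal 0.0000 0.0000 1.0000
    outer loop
      vertex 24.00 12.00 26.00
      vertex 12.00 0.00 26.00
      vertex 20.49 3.51 26.00
    endloop
  endfacet
  facet normal 0.9241 0.3821 0.0000
    outer loop
      vertex 24.00 12.00 0.00
      vertex 20.49 20.49 0.00
      vertex 20.49 20.49 26.00
    endloop
  endfacet
  facet normal 0.9241 0.3821 0.0000
    outer loop
      vertex 24.00 12.00 0.00
      vertex 20.49 20.49 26.00
      vertex 24.00 12.00 26.00
    endloop
  endfacet
  facet normal 0.3821 0.9241 0.0000
    outer loop
      vertex 20.49 20.49 0.00
      vertex 12.00 24.00 0.00
      vertex 12.00 24.00 26.00
    endloop
  endfacet
  facet normal 0.3821 0.9241 0.0000
    outer loop
      vertex 20.49 20.49 0.00
      vertex 12.00 24.00 26.00
      vertex 20.49 20.49 26.00
    endloop
  endfacet
  facet normal -0.3821 0.9241 0.0000
    outer loop
      vertex 12.00 24.00 0.00
      vertex 3.51 20.49 0.00
      vertex 3.51 20.49 26.00
    endloop
  endfacet
  facet normal -0.3821 0.9241 0.0000
    outer loop
      vertex 12.00 24.00 0.00
      vertex 3.51 20.49 26.00
      vertex 12.00 24.00 26.00
    endloop
  endfacet
  facet normal -0.9241 0.3821 0.0000
    outer loop
      vertex 3.51 20.49 0.00
      vertex 0.00 12.00 0.00
      vertex 0.00 12.00 26.00
    endloop
  endfacet
  facet normal -0.9241 0.3821 0.0000
    outer loop
      vertex 3.51 20.49 0.00
      vertex 0.00 12.00 26.00
      vertex 3.51 20.49 26.00
    endloop
  endfacet
  facet normal -0.9241 -0.3821 0.0000
    outer loop
      vertex 0.00 12.00 0.00
      vertex 3.51 3.51 0.00
      vertex 3.51 3.51 26.00
    endloop
  endfacet
  facet normal -0.9241 -0.3821 0.0000
    outer loop
      vertex 0.00 12.00 0.00
      vertex 3.51 3.51 26.00
      vertex 0.00 12.00 26.00
    endloop
  endfacet
  facet normal -0.3821 -0.9241 0.0000
    outer loop
      vertex 3.51 3.51 0.00
      vertex 12.00 0.00 0.00
      vertex 12.00 0.00 26.00
    endloop
  endfacet
  facet normal -0.3821 -0.9241 0.0000
    outer loop
      vertex 3.51 3.51 0.00
      vertex 12.00 0.00 26.00
      vertex 3.51 3.51 26.00
    endloop
  endfacet
  facet normal 0.3821 -0.9241 0.0000
    outer loop
      vertex 12.00 0.00 0.00
      vertex 20.49 3.51 0.00
      vertex 20.49 3.51 26.00
    endloop
  endfacet
  facet normal 0.3821 -0.9241 0.0000
    outer loop
      vertex 12.00 0.00 0.00
      vertex 20.49 3.51 26.00
      vertex 12.00 0.00 26.00
    endloop
  endfacet
  facet normal 0.9241 -0.3821 0.0000
    outer loop
      vertex 20.49 3.51 0.00
      vertex 24.00 12.00 0.00
      vertex 24.00 12.00 26.00
    endloop
  endfacet
  facet normal 0.9241 -0.3821 0.0000
    outer loop
      vertex 20.49 3.51 0.00
      vertex 24.00 12.00 26.00
      vertex 20.49 3.51 26.00
    endloop
  endfacet
endsolid part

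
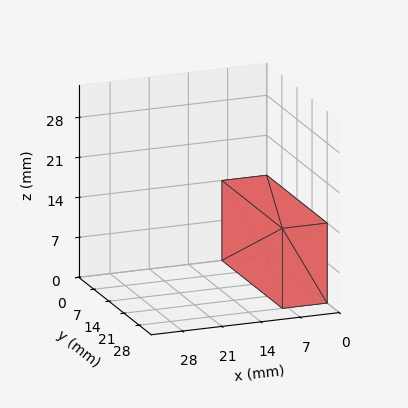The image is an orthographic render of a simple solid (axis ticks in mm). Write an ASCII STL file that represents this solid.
Reading the render: the shape is a rectangular box, roughly 8 × 28 mm footprint and 14 mm tall (dimensions read to the nearest mm from the axis ticks). For the STL, each face is triangulated and given an outward normal.

solid part
  facet normal 0.0000 0.0000 -1.0000
    outer loop
      vertex 8.0 28.0 0.0
      vertex 8.0 0.0 0.0
      vertex 0.0 0.0 0.0
    endloop
  endfacet
  facet normal 0.0000 0.0000 -1.0000
    outer loop
      vertex 0.0 28.0 0.0
      vertex 8.0 28.0 0.0
      vertex 0.0 0.0 0.0
    endloop
  endfacet
  facet normal 0.0000 0.0000 1.0000
    outer loop
      vertex 0.0 0.0 14.0
      vertex 8.0 0.0 14.0
      vertex 8.0 28.0 14.0
    endloop
  endfacet
  facet normal 0.0000 0.0000 1.0000
    outer loop
      vertex 0.0 0.0 14.0
      vertex 8.0 28.0 14.0
      vertex 0.0 28.0 14.0
    endloop
  endfacet
  facet normal 0.0000 -1.0000 0.0000
    outer loop
      vertex 0.0 0.0 0.0
      vertex 8.0 0.0 0.0
      vertex 8.0 0.0 14.0
    endloop
  endfacet
  facet normal 0.0000 -1.0000 0.0000
    outer loop
      vertex 0.0 0.0 0.0
      vertex 8.0 0.0 14.0
      vertex 0.0 0.0 14.0
    endloop
  endfacet
  facet normal 0.0000 1.0000 0.0000
    outer loop
      vertex 8.0 28.0 14.0
      vertex 8.0 28.0 0.0
      vertex 0.0 28.0 0.0
    endloop
  endfacet
  facet normal 0.0000 1.0000 0.0000
    outer loop
      vertex 0.0 28.0 14.0
      vertex 8.0 28.0 14.0
      vertex 0.0 28.0 0.0
    endloop
  endfacet
  facet normal -1.0000 0.0000 0.0000
    outer loop
      vertex 0.0 28.0 14.0
      vertex 0.0 28.0 0.0
      vertex 0.0 0.0 0.0
    endloop
  endfacet
  facet normal -1.0000 0.0000 0.0000
    outer loop
      vertex 0.0 0.0 14.0
      vertex 0.0 28.0 14.0
      vertex 0.0 0.0 0.0
    endloop
  endfacet
  facet normal 1.0000 0.0000 0.0000
    outer loop
      vertex 8.0 0.0 0.0
      vertex 8.0 28.0 0.0
      vertex 8.0 28.0 14.0
    endloop
  endfacet
  facet normal 1.0000 0.0000 0.0000
    outer loop
      vertex 8.0 0.0 0.0
      vertex 8.0 28.0 14.0
      vertex 8.0 0.0 14.0
    endloop
  endfacet
endsolid part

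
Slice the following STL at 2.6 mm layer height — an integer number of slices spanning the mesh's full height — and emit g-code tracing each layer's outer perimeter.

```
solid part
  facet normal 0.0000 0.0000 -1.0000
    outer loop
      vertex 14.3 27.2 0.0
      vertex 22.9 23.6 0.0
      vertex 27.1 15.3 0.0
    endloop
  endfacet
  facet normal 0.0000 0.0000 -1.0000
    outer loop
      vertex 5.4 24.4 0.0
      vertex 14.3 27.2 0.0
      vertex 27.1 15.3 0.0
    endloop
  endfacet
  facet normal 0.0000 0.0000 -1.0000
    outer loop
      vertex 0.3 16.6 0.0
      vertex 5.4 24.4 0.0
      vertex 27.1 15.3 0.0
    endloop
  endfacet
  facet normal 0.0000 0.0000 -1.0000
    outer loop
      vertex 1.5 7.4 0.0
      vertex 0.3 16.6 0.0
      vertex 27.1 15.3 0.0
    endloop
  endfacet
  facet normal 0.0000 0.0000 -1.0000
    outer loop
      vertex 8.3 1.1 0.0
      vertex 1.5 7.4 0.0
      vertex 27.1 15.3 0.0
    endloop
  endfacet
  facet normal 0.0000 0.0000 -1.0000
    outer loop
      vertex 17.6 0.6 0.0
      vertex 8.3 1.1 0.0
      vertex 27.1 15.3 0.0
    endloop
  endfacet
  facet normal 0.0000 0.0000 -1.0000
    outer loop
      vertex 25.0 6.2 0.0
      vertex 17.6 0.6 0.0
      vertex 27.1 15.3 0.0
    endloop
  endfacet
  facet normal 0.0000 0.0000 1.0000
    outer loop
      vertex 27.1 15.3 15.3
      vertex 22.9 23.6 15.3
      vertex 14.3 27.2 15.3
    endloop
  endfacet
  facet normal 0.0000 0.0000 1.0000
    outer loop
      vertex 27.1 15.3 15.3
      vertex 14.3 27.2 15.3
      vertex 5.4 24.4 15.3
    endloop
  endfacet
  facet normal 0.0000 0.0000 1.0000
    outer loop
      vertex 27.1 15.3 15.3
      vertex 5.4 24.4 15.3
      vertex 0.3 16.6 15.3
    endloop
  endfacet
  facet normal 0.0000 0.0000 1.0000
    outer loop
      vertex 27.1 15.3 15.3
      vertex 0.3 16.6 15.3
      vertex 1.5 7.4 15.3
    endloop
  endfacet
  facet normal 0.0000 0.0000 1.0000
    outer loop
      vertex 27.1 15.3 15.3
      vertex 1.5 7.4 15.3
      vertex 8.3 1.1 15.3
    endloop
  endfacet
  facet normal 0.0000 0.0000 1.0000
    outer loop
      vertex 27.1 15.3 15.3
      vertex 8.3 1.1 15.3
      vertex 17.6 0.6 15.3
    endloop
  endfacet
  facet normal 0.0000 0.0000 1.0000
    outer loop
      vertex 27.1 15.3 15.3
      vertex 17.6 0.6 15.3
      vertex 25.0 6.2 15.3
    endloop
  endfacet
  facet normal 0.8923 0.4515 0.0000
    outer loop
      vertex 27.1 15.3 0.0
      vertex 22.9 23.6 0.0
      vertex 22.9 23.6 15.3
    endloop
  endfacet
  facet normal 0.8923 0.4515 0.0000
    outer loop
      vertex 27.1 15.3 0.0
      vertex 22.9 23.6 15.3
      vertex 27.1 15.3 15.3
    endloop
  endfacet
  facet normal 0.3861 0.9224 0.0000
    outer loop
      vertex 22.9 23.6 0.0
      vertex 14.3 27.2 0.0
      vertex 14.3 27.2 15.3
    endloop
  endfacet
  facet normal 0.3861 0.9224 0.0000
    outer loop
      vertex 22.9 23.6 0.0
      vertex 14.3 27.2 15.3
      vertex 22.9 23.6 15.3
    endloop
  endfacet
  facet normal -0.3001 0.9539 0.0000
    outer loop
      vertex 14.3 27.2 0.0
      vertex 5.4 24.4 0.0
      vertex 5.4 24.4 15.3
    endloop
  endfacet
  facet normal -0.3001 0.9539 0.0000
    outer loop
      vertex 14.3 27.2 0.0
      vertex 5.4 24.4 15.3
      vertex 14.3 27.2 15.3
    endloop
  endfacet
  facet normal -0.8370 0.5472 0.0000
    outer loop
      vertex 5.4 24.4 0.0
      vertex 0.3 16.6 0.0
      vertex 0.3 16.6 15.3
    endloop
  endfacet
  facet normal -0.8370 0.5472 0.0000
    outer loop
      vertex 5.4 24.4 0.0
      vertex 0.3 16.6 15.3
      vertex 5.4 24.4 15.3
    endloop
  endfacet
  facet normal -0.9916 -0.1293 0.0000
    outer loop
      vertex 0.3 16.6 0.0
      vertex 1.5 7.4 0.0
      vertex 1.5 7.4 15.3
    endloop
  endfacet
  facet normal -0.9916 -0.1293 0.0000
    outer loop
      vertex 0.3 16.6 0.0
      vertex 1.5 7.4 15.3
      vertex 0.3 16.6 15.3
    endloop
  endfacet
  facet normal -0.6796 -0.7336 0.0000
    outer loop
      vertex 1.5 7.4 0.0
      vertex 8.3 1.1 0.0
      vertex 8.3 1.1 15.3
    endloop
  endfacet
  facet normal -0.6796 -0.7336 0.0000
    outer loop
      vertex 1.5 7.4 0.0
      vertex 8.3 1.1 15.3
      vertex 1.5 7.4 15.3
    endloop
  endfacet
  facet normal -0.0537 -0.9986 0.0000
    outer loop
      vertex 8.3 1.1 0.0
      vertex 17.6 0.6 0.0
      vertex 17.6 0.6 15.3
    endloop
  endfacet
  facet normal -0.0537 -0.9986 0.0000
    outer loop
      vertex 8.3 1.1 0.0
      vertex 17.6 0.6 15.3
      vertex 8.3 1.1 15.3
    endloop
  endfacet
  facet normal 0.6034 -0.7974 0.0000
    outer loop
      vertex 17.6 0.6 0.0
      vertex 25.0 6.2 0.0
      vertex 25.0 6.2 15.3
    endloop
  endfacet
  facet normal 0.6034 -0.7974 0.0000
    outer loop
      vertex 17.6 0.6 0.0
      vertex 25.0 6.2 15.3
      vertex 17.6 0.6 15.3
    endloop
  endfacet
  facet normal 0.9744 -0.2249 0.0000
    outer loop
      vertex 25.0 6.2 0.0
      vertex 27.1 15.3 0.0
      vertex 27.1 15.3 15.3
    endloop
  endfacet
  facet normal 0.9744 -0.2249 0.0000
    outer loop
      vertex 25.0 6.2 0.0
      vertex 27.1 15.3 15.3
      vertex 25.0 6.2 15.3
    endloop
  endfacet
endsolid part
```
; perimeter-only toolpath
G21 ; units = mm
G90 ; absolute positioning
G28 ; home
; layer 1
G0 Z2.6
G0 X27.1 Y15.3
G1 X22.9 Y23.6
G1 X14.3 Y27.2
G1 X5.4 Y24.4
G1 X0.3 Y16.6
G1 X1.5 Y7.4
G1 X8.3 Y1.1
G1 X17.6 Y0.6
G1 X25.0 Y6.2
G1 X27.1 Y15.3
; layer 2
G0 Z5.1
G0 X27.1 Y15.3
G1 X22.9 Y23.6
G1 X14.3 Y27.2
G1 X5.4 Y24.4
G1 X0.3 Y16.6
G1 X1.5 Y7.4
G1 X8.3 Y1.1
G1 X17.6 Y0.6
G1 X25.0 Y6.2
G1 X27.1 Y15.3
; layer 3
G0 Z7.7
G0 X27.1 Y15.3
G1 X22.9 Y23.6
G1 X14.3 Y27.2
G1 X5.4 Y24.4
G1 X0.3 Y16.6
G1 X1.5 Y7.4
G1 X8.3 Y1.1
G1 X17.6 Y0.6
G1 X25.0 Y6.2
G1 X27.1 Y15.3
; layer 4
G0 Z10.2
G0 X27.1 Y15.3
G1 X22.9 Y23.6
G1 X14.3 Y27.2
G1 X5.4 Y24.4
G1 X0.3 Y16.6
G1 X1.5 Y7.4
G1 X8.3 Y1.1
G1 X17.6 Y0.6
G1 X25.0 Y6.2
G1 X27.1 Y15.3
; layer 5
G0 Z12.8
G0 X27.1 Y15.3
G1 X22.9 Y23.6
G1 X14.3 Y27.2
G1 X5.4 Y24.4
G1 X0.3 Y16.6
G1 X1.5 Y7.4
G1 X8.3 Y1.1
G1 X17.6 Y0.6
G1 X25.0 Y6.2
G1 X27.1 Y15.3
; layer 6
G0 Z15.3
G0 X27.1 Y15.3
G1 X22.9 Y23.6
G1 X14.3 Y27.2
G1 X5.4 Y24.4
G1 X0.3 Y16.6
G1 X1.5 Y7.4
G1 X8.3 Y1.1
G1 X17.6 Y0.6
G1 X25.0 Y6.2
G1 X27.1 Y15.3
M2 ; end

The solid is a regular 9-sided prism (a cylinder approximated with 9 flat sides), circumscribed radius ≈ 13.6 mm, height ≈ 15.3 mm. Slicing at Δz = 2.6 mm — 6 equal slices spanning the solid's height, so layer i sits at z = i·h/6 — gives 6 non-empty perimeters. Each is a 9-segment closed polygon; G0 lifts to the layer z and rapids to the start vertex, then G1 traces the edges.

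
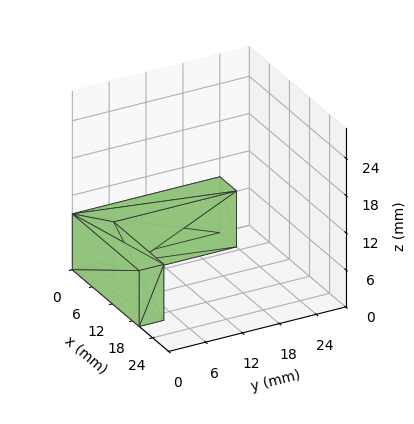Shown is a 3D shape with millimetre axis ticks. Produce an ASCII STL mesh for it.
Reading the render: the shape is an L-shaped prism: outer 20 × 24 mm, arm thicknesses ≈ 4 mm (horizontal) and 5 mm (vertical), extruded 9 mm in z (dimensions read to the nearest mm from the axis ticks). For the STL, each face is triangulated and given an outward normal.

solid part
  facet normal 0.0000 0.0000 -1.0000
    outer loop
      vertex 20.0 4.0 0.0
      vertex 20.0 0.0 0.0
      vertex 0.0 0.0 0.0
    endloop
  endfacet
  facet normal 0.0000 0.0000 -1.0000
    outer loop
      vertex 5.0 4.0 0.0
      vertex 20.0 4.0 0.0
      vertex 0.0 0.0 0.0
    endloop
  endfacet
  facet normal 0.0000 0.0000 -1.0000
    outer loop
      vertex 5.0 24.0 0.0
      vertex 5.0 4.0 0.0
      vertex 0.0 0.0 0.0
    endloop
  endfacet
  facet normal 0.0000 0.0000 -1.0000
    outer loop
      vertex 0.0 24.0 0.0
      vertex 5.0 24.0 0.0
      vertex 0.0 0.0 0.0
    endloop
  endfacet
  facet normal 0.0000 0.0000 1.0000
    outer loop
      vertex 0.0 0.0 9.0
      vertex 20.0 0.0 9.0
      vertex 20.0 4.0 9.0
    endloop
  endfacet
  facet normal 0.0000 0.0000 1.0000
    outer loop
      vertex 0.0 0.0 9.0
      vertex 20.0 4.0 9.0
      vertex 5.0 4.0 9.0
    endloop
  endfacet
  facet normal 0.0000 0.0000 1.0000
    outer loop
      vertex 0.0 0.0 9.0
      vertex 5.0 4.0 9.0
      vertex 5.0 24.0 9.0
    endloop
  endfacet
  facet normal 0.0000 0.0000 1.0000
    outer loop
      vertex 0.0 0.0 9.0
      vertex 5.0 24.0 9.0
      vertex 0.0 24.0 9.0
    endloop
  endfacet
  facet normal 0.0000 -1.0000 0.0000
    outer loop
      vertex 0.0 0.0 0.0
      vertex 20.0 0.0 0.0
      vertex 20.0 0.0 9.0
    endloop
  endfacet
  facet normal 0.0000 -1.0000 0.0000
    outer loop
      vertex 0.0 0.0 0.0
      vertex 20.0 0.0 9.0
      vertex 0.0 0.0 9.0
    endloop
  endfacet
  facet normal 1.0000 0.0000 0.0000
    outer loop
      vertex 20.0 0.0 0.0
      vertex 20.0 4.0 0.0
      vertex 20.0 4.0 9.0
    endloop
  endfacet
  facet normal 1.0000 0.0000 0.0000
    outer loop
      vertex 20.0 0.0 0.0
      vertex 20.0 4.0 9.0
      vertex 20.0 0.0 9.0
    endloop
  endfacet
  facet normal 0.0000 1.0000 0.0000
    outer loop
      vertex 20.0 4.0 0.0
      vertex 5.0 4.0 0.0
      vertex 5.0 4.0 9.0
    endloop
  endfacet
  facet normal 0.0000 1.0000 0.0000
    outer loop
      vertex 20.0 4.0 0.0
      vertex 5.0 4.0 9.0
      vertex 20.0 4.0 9.0
    endloop
  endfacet
  facet normal 1.0000 0.0000 0.0000
    outer loop
      vertex 5.0 4.0 0.0
      vertex 5.0 24.0 0.0
      vertex 5.0 24.0 9.0
    endloop
  endfacet
  facet normal 1.0000 0.0000 0.0000
    outer loop
      vertex 5.0 4.0 0.0
      vertex 5.0 24.0 9.0
      vertex 5.0 4.0 9.0
    endloop
  endfacet
  facet normal 0.0000 1.0000 0.0000
    outer loop
      vertex 5.0 24.0 0.0
      vertex 0.0 24.0 0.0
      vertex 0.0 24.0 9.0
    endloop
  endfacet
  facet normal 0.0000 1.0000 0.0000
    outer loop
      vertex 5.0 24.0 0.0
      vertex 0.0 24.0 9.0
      vertex 5.0 24.0 9.0
    endloop
  endfacet
  facet normal -1.0000 0.0000 0.0000
    outer loop
      vertex 0.0 24.0 0.0
      vertex 0.0 0.0 0.0
      vertex 0.0 0.0 9.0
    endloop
  endfacet
  facet normal -1.0000 0.0000 0.0000
    outer loop
      vertex 0.0 24.0 0.0
      vertex 0.0 0.0 9.0
      vertex 0.0 24.0 9.0
    endloop
  endfacet
endsolid part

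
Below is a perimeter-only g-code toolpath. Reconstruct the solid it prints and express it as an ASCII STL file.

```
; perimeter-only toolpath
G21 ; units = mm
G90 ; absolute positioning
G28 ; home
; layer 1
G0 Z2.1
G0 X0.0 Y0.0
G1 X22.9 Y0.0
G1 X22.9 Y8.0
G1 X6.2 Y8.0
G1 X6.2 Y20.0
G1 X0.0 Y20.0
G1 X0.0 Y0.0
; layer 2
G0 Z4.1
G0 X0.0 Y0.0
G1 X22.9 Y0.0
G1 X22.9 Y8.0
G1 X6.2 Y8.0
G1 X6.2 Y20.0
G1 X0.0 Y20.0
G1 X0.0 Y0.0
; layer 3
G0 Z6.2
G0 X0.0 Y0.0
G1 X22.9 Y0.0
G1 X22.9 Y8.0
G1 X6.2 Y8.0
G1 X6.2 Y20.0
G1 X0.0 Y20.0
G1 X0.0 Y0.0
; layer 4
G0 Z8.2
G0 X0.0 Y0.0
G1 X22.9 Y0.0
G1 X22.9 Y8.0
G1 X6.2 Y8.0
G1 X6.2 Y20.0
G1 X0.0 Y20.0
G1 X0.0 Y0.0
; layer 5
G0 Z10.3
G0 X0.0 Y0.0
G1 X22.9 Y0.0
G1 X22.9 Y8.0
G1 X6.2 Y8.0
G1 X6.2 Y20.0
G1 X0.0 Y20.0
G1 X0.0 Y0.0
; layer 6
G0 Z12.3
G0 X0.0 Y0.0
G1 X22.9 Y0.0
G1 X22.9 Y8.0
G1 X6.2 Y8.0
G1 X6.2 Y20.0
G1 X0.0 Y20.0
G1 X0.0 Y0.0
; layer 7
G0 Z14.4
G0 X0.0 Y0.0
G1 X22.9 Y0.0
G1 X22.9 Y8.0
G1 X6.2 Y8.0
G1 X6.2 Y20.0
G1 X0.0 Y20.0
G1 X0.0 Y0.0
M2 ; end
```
solid part
  facet normal 0.0000 0.0000 -1.0000
    outer loop
      vertex 22.9 8.0 0.0
      vertex 22.9 0.0 0.0
      vertex 0.0 0.0 0.0
    endloop
  endfacet
  facet normal 0.0000 0.0000 -1.0000
    outer loop
      vertex 6.2 8.0 0.0
      vertex 22.9 8.0 0.0
      vertex 0.0 0.0 0.0
    endloop
  endfacet
  facet normal 0.0000 0.0000 -1.0000
    outer loop
      vertex 6.2 20.0 0.0
      vertex 6.2 8.0 0.0
      vertex 0.0 0.0 0.0
    endloop
  endfacet
  facet normal 0.0000 0.0000 -1.0000
    outer loop
      vertex 0.0 20.0 0.0
      vertex 6.2 20.0 0.0
      vertex 0.0 0.0 0.0
    endloop
  endfacet
  facet normal 0.0000 0.0000 1.0000
    outer loop
      vertex 0.0 0.0 14.4
      vertex 22.9 0.0 14.4
      vertex 22.9 8.0 14.4
    endloop
  endfacet
  facet normal 0.0000 0.0000 1.0000
    outer loop
      vertex 0.0 0.0 14.4
      vertex 22.9 8.0 14.4
      vertex 6.2 8.0 14.4
    endloop
  endfacet
  facet normal 0.0000 0.0000 1.0000
    outer loop
      vertex 0.0 0.0 14.4
      vertex 6.2 8.0 14.4
      vertex 6.2 20.0 14.4
    endloop
  endfacet
  facet normal 0.0000 0.0000 1.0000
    outer loop
      vertex 0.0 0.0 14.4
      vertex 6.2 20.0 14.4
      vertex 0.0 20.0 14.4
    endloop
  endfacet
  facet normal 0.0000 -1.0000 0.0000
    outer loop
      vertex 0.0 0.0 0.0
      vertex 22.9 0.0 0.0
      vertex 22.9 0.0 14.4
    endloop
  endfacet
  facet normal 0.0000 -1.0000 0.0000
    outer loop
      vertex 0.0 0.0 0.0
      vertex 22.9 0.0 14.4
      vertex 0.0 0.0 14.4
    endloop
  endfacet
  facet normal 1.0000 0.0000 0.0000
    outer loop
      vertex 22.9 0.0 0.0
      vertex 22.9 8.0 0.0
      vertex 22.9 8.0 14.4
    endloop
  endfacet
  facet normal 1.0000 0.0000 0.0000
    outer loop
      vertex 22.9 0.0 0.0
      vertex 22.9 8.0 14.4
      vertex 22.9 0.0 14.4
    endloop
  endfacet
  facet normal 0.0000 1.0000 0.0000
    outer loop
      vertex 22.9 8.0 0.0
      vertex 6.2 8.0 0.0
      vertex 6.2 8.0 14.4
    endloop
  endfacet
  facet normal 0.0000 1.0000 0.0000
    outer loop
      vertex 22.9 8.0 0.0
      vertex 6.2 8.0 14.4
      vertex 22.9 8.0 14.4
    endloop
  endfacet
  facet normal 1.0000 0.0000 0.0000
    outer loop
      vertex 6.2 8.0 0.0
      vertex 6.2 20.0 0.0
      vertex 6.2 20.0 14.4
    endloop
  endfacet
  facet normal 1.0000 0.0000 0.0000
    outer loop
      vertex 6.2 8.0 0.0
      vertex 6.2 20.0 14.4
      vertex 6.2 8.0 14.4
    endloop
  endfacet
  facet normal 0.0000 1.0000 0.0000
    outer loop
      vertex 6.2 20.0 0.0
      vertex 0.0 20.0 0.0
      vertex 0.0 20.0 14.4
    endloop
  endfacet
  facet normal 0.0000 1.0000 0.0000
    outer loop
      vertex 6.2 20.0 0.0
      vertex 0.0 20.0 14.4
      vertex 6.2 20.0 14.4
    endloop
  endfacet
  facet normal -1.0000 0.0000 0.0000
    outer loop
      vertex 0.0 20.0 0.0
      vertex 0.0 0.0 0.0
      vertex 0.0 0.0 14.4
    endloop
  endfacet
  facet normal -1.0000 0.0000 0.0000
    outer loop
      vertex 0.0 20.0 0.0
      vertex 0.0 0.0 14.4
      vertex 0.0 20.0 14.4
    endloop
  endfacet
endsolid part

The G0 Z moves step by Δz≈2.1 mm. Every layer's G1 loop is the same polygon, so the solid is a straight extrusion of it from z=0 to z≈14.4. Closing with flat bottom and top caps and triangulating gives 20 facets — an L-shaped prism: outer 22.9 × 20 mm, arm thicknesses ≈ 8 mm (horizontal) and 6.2 mm (vertical), extruded 14.4 mm in z.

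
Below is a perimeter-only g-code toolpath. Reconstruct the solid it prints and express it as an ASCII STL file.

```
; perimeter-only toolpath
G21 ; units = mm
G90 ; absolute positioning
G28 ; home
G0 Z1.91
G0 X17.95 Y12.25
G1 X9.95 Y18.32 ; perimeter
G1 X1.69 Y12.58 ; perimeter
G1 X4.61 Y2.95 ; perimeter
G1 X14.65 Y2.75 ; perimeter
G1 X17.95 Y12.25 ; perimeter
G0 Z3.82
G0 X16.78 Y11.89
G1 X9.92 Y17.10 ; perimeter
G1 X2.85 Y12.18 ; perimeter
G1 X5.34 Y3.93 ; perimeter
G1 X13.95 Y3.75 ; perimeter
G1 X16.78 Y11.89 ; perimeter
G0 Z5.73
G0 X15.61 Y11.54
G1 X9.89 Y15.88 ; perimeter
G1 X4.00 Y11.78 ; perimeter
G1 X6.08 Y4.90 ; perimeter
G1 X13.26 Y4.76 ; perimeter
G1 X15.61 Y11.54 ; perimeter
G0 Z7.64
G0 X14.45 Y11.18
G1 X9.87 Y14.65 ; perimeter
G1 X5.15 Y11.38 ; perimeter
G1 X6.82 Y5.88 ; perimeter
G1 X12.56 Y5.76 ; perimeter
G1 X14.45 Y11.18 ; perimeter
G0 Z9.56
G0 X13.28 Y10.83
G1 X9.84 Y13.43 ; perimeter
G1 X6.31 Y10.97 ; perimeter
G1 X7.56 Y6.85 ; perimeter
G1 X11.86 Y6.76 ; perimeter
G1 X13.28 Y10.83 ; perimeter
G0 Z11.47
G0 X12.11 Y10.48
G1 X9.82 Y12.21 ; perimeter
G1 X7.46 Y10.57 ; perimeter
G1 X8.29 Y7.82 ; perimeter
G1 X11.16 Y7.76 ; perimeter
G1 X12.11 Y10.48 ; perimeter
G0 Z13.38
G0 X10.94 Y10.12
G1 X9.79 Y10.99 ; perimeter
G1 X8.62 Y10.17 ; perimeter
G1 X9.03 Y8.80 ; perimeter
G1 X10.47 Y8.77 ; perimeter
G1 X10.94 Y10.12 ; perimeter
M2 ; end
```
solid part
  facet normal 0.0000 0.0000 -1.0000
    outer loop
      vertex 0.54 12.98 0.00
      vertex 9.97 19.54 0.00
      vertex 19.12 12.60 0.00
    endloop
  endfacet
  facet normal 0.0000 0.0000 -1.0000
    outer loop
      vertex 3.87 1.98 0.00
      vertex 0.54 12.98 0.00
      vertex 19.12 12.60 0.00
    endloop
  endfacet
  facet normal 0.0000 0.0000 -1.0000
    outer loop
      vertex 15.35 1.75 0.00
      vertex 3.87 1.98 0.00
      vertex 19.12 12.60 0.00
    endloop
  endfacet
  facet normal 0.5368 0.7078 0.4593
    outer loop
      vertex 19.12 12.60 0.00
      vertex 9.97 19.54 0.00
      vertex 9.77 9.77 15.29
    endloop
  endfacet
  facet normal -0.5073 0.7292 0.4593
    outer loop
      vertex 9.97 19.54 0.00
      vertex 0.54 12.98 0.00
      vertex 9.77 9.77 15.29
    endloop
  endfacet
  facet normal -0.8502 -0.2574 0.4592
    outer loop
      vertex 0.54 12.98 0.00
      vertex 3.87 1.98 0.00
      vertex 9.77 9.77 15.29
    endloop
  endfacet
  facet normal -0.0178 -0.8881 0.4593
    outer loop
      vertex 3.87 1.98 0.00
      vertex 15.35 1.75 0.00
      vertex 9.77 9.77 15.29
    endloop
  endfacet
  facet normal 0.8391 -0.2916 0.4592
    outer loop
      vertex 15.35 1.75 0.00
      vertex 19.12 12.60 0.00
      vertex 9.77 9.77 15.29
    endloop
  endfacet
endsolid part

The G0 Z moves step by Δz≈1.91 mm. The G1 loops shrink linearly with z, so the solid tapers from its base footprint up to z≈15.3. Closing with a flat bottom cap and the tapered top and triangulating gives 8 facets — a regular 5-sided pyramid, base circumscribed radius ≈ 9.77 mm, apex at z ≈ 15.3 mm.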